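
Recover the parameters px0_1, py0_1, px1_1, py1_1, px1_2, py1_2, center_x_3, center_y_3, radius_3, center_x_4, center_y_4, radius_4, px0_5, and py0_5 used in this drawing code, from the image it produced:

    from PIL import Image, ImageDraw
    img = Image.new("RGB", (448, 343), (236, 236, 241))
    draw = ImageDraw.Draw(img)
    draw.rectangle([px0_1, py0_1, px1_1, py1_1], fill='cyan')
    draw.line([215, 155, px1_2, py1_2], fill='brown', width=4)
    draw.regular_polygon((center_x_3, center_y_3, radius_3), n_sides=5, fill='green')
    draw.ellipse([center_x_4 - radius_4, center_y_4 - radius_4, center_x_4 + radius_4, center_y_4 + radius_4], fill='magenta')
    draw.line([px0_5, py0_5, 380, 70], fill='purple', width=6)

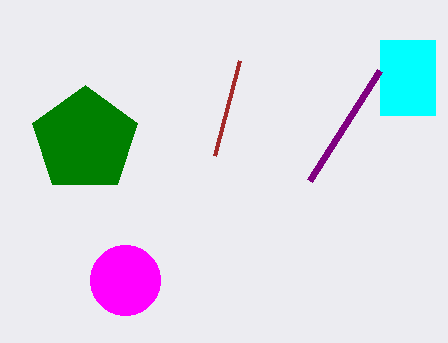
px0_1 = 380, py0_1 = 40, px1_1 = 435, py1_1 = 115, px1_2 = 240, py1_2 = 60, center_x_3 = 85, center_y_3 = 140, radius_3 = 55, center_x_4 = 125, center_y_4 = 280, radius_4 = 35, px0_5 = 310, py0_5 = 180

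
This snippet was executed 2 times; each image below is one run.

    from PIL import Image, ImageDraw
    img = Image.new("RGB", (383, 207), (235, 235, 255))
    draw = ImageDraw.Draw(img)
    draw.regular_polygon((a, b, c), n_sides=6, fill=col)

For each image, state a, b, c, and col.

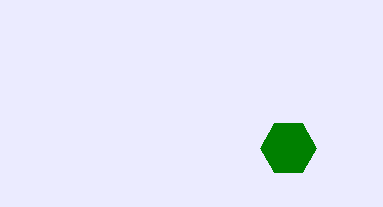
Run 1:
a = 288, b = 148, c = 28, col = 'green'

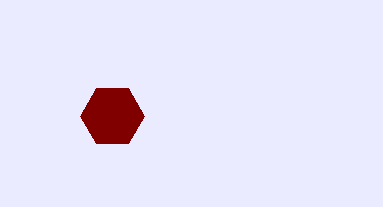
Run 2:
a = 112, b = 116, c = 32, col = 'maroon'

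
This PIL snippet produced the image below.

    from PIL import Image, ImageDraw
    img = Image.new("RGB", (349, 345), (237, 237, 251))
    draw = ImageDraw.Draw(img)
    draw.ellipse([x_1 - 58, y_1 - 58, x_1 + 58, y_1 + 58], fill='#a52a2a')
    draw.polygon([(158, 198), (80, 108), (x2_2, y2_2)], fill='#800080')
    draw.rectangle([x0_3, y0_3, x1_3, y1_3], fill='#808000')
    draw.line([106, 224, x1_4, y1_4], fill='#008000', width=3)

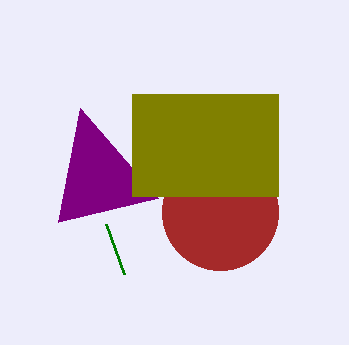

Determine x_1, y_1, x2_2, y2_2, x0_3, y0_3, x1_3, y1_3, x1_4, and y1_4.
x_1 = 220, y_1 = 212, x2_2 = 58, y2_2 = 222, x0_3 = 132, y0_3 = 94, x1_3 = 278, y1_3 = 196, x1_4 = 124, y1_4 = 274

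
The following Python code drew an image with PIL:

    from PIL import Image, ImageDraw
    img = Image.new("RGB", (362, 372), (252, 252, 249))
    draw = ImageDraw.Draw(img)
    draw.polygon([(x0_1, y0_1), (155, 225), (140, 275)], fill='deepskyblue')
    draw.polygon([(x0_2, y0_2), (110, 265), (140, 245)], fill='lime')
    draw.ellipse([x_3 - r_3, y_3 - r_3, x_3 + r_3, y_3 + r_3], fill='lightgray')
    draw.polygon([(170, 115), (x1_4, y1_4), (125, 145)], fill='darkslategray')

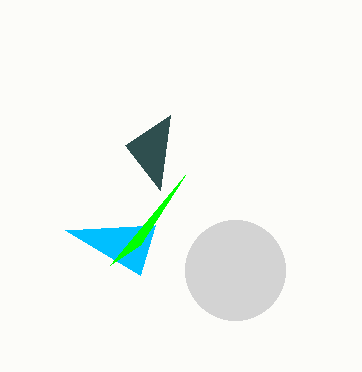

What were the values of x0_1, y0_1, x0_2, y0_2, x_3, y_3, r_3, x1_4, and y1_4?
x0_1 = 65, y0_1 = 230, x0_2 = 185, y0_2 = 175, x_3 = 235, y_3 = 270, r_3 = 50, x1_4 = 160, y1_4 = 190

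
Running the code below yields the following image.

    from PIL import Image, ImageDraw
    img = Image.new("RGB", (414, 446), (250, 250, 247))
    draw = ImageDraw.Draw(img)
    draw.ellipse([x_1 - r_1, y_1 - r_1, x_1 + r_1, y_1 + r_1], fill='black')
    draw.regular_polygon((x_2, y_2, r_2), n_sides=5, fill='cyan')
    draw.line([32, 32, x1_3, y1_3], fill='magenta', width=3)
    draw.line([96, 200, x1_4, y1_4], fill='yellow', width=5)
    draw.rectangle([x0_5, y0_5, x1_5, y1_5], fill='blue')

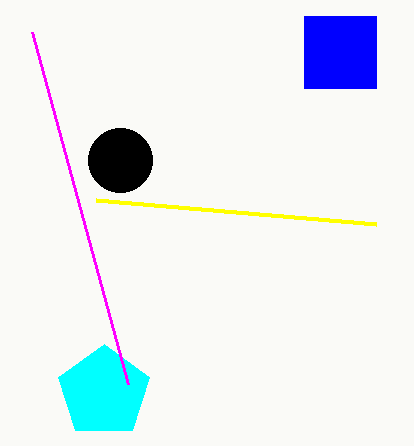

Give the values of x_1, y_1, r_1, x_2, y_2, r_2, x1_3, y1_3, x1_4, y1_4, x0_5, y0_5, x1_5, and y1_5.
x_1 = 120, y_1 = 160, r_1 = 32, x_2 = 104, y_2 = 392, r_2 = 48, x1_3 = 128, y1_3 = 384, x1_4 = 376, y1_4 = 224, x0_5 = 304, y0_5 = 16, x1_5 = 376, y1_5 = 88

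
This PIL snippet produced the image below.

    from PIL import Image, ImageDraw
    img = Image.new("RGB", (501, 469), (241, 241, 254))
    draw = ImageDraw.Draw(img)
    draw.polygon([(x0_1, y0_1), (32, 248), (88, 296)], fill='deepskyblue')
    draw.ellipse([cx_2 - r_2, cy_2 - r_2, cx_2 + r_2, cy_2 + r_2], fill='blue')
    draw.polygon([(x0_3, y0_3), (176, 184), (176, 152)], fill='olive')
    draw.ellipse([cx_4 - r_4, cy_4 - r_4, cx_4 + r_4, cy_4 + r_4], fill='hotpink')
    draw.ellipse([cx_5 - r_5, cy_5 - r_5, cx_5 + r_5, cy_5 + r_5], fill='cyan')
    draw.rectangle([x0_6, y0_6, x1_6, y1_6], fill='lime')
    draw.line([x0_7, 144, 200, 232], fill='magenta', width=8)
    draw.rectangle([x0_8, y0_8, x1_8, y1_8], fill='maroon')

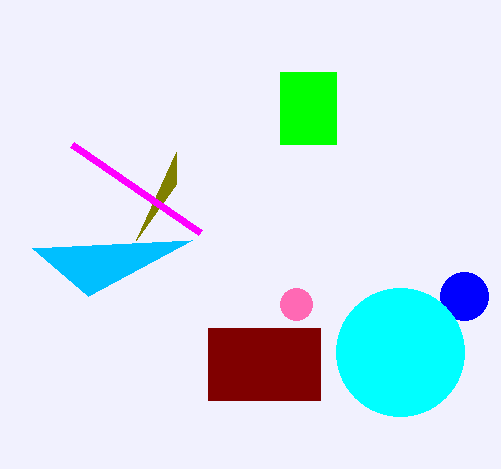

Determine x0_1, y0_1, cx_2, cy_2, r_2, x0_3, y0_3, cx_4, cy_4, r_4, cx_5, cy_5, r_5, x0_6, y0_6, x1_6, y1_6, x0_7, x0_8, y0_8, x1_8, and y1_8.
x0_1 = 192
y0_1 = 240
cx_2 = 464
cy_2 = 296
r_2 = 24
x0_3 = 136
y0_3 = 240
cx_4 = 296
cy_4 = 304
r_4 = 16
cx_5 = 400
cy_5 = 352
r_5 = 64
x0_6 = 280
y0_6 = 72
x1_6 = 336
y1_6 = 144
x0_7 = 72
x0_8 = 208
y0_8 = 328
x1_8 = 320
y1_8 = 400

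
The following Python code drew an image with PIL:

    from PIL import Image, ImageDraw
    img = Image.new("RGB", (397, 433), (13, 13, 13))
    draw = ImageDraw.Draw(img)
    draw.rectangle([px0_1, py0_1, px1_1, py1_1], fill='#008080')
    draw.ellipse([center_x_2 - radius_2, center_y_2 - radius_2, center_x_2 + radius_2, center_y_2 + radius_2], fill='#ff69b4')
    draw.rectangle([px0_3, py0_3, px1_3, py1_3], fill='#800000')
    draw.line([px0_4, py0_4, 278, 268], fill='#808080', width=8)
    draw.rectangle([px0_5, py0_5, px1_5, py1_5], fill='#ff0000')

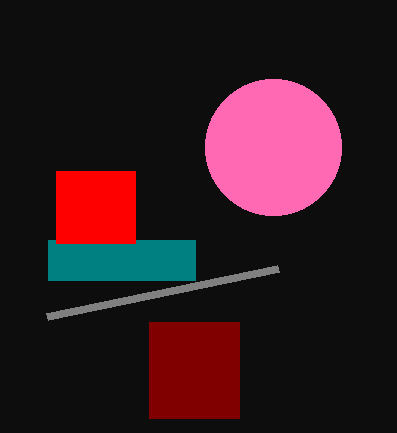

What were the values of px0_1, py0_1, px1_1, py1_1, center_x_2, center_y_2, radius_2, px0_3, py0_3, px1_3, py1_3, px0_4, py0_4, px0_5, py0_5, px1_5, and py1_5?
px0_1 = 48
py0_1 = 240
px1_1 = 195
py1_1 = 280
center_x_2 = 273
center_y_2 = 147
radius_2 = 68
px0_3 = 149
py0_3 = 322
px1_3 = 239
py1_3 = 418
px0_4 = 47
py0_4 = 316
px0_5 = 56
py0_5 = 171
px1_5 = 135
py1_5 = 243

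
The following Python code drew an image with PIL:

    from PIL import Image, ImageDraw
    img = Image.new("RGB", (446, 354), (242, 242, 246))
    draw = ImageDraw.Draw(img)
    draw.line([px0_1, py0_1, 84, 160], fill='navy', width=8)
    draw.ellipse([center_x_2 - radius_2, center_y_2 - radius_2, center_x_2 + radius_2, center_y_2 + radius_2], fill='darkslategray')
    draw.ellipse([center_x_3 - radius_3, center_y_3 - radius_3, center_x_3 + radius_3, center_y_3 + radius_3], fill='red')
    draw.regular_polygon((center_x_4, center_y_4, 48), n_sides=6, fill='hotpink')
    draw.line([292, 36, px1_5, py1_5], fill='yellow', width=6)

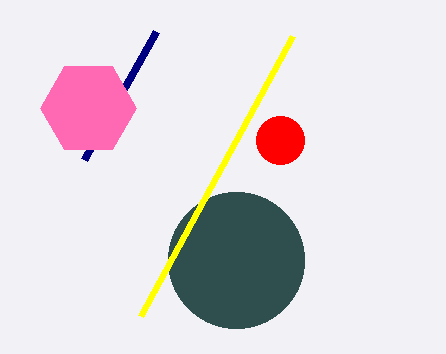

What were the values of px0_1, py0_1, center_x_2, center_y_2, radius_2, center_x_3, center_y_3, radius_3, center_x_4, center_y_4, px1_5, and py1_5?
px0_1 = 156; py0_1 = 32; center_x_2 = 236; center_y_2 = 260; radius_2 = 68; center_x_3 = 280; center_y_3 = 140; radius_3 = 24; center_x_4 = 88; center_y_4 = 108; px1_5 = 140; py1_5 = 316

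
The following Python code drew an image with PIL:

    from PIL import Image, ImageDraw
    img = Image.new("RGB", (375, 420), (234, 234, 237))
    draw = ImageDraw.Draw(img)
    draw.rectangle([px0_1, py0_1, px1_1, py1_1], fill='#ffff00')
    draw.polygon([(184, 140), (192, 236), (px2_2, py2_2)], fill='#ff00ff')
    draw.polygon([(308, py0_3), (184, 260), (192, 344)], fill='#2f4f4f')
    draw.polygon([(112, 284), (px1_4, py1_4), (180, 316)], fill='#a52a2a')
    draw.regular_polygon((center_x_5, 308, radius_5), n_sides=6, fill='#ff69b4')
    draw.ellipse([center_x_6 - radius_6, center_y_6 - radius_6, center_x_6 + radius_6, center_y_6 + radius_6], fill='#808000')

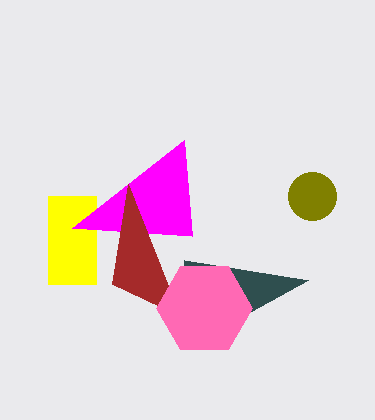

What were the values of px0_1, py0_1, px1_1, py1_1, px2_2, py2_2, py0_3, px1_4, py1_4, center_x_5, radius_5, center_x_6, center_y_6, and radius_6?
px0_1 = 48; py0_1 = 196; px1_1 = 96; py1_1 = 284; px2_2 = 72; py2_2 = 228; py0_3 = 280; px1_4 = 128; py1_4 = 184; center_x_5 = 204; radius_5 = 48; center_x_6 = 312; center_y_6 = 196; radius_6 = 24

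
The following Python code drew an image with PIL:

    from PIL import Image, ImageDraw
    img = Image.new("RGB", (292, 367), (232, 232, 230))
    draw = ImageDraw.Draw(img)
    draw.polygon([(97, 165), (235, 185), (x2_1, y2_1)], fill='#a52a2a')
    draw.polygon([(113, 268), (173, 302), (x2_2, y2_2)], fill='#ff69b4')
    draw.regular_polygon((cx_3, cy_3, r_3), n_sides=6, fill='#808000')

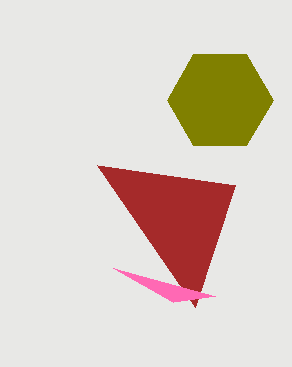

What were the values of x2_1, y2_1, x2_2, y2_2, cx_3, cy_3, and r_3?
x2_1 = 195; y2_1 = 307; x2_2 = 215; y2_2 = 296; cx_3 = 220; cy_3 = 100; r_3 = 53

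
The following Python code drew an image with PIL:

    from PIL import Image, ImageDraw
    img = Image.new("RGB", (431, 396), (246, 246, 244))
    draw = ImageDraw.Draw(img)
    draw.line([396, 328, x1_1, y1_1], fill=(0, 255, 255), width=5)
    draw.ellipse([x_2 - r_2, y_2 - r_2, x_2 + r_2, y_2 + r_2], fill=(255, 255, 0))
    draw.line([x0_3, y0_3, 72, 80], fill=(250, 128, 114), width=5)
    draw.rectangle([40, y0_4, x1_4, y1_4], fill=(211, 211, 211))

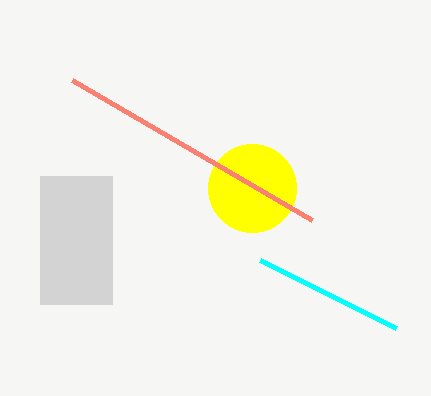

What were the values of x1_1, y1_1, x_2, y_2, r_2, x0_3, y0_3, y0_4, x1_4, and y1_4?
x1_1 = 260, y1_1 = 260, x_2 = 252, y_2 = 188, r_2 = 44, x0_3 = 312, y0_3 = 220, y0_4 = 176, x1_4 = 112, y1_4 = 304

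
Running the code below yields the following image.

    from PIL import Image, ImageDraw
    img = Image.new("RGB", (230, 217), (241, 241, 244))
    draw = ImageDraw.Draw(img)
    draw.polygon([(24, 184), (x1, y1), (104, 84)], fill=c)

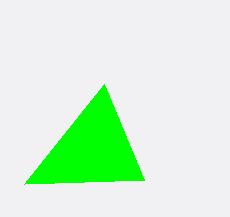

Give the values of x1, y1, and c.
x1 = 144
y1 = 180
c = 'lime'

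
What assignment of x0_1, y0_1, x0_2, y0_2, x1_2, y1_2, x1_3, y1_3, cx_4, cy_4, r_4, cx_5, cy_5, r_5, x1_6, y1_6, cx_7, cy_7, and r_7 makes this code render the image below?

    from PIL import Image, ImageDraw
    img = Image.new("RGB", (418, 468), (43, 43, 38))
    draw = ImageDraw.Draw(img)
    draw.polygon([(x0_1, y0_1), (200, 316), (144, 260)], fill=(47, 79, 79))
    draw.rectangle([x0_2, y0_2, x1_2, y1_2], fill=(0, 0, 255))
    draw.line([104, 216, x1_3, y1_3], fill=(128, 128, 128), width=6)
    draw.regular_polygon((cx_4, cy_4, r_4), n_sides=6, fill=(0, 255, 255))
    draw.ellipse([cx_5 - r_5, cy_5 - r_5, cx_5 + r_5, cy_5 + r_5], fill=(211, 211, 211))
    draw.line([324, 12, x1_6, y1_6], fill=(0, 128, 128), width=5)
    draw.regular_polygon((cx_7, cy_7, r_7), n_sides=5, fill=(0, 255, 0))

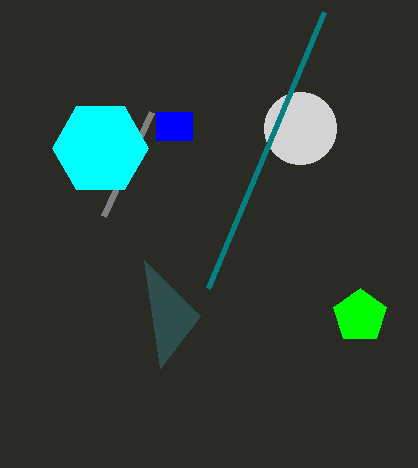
x0_1 = 160
y0_1 = 368
x0_2 = 156
y0_2 = 112
x1_2 = 192
y1_2 = 140
x1_3 = 152
y1_3 = 112
cx_4 = 100
cy_4 = 148
r_4 = 48
cx_5 = 300
cy_5 = 128
r_5 = 36
x1_6 = 208
y1_6 = 288
cx_7 = 360
cy_7 = 316
r_7 = 28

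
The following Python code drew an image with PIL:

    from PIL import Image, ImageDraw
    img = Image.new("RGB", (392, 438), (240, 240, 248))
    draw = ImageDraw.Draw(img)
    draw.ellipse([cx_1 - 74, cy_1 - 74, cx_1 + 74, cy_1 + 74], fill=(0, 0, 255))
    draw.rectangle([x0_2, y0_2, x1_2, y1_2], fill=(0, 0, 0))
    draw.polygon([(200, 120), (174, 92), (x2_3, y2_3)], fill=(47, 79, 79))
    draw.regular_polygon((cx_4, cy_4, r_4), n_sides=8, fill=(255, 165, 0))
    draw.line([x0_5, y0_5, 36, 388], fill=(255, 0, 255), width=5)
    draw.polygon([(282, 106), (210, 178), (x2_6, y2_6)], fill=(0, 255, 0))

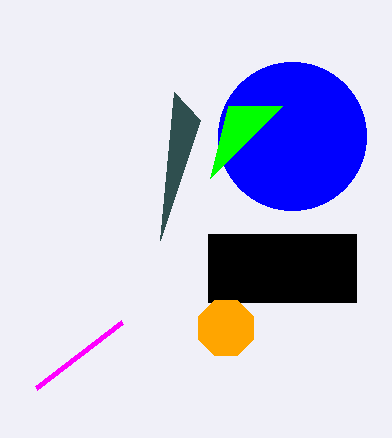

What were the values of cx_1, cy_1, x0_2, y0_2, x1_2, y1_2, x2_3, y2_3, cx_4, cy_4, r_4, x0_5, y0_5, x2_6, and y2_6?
cx_1 = 292, cy_1 = 136, x0_2 = 208, y0_2 = 234, x1_2 = 356, y1_2 = 302, x2_3 = 160, y2_3 = 240, cx_4 = 226, cy_4 = 328, r_4 = 30, x0_5 = 122, y0_5 = 322, x2_6 = 228, y2_6 = 106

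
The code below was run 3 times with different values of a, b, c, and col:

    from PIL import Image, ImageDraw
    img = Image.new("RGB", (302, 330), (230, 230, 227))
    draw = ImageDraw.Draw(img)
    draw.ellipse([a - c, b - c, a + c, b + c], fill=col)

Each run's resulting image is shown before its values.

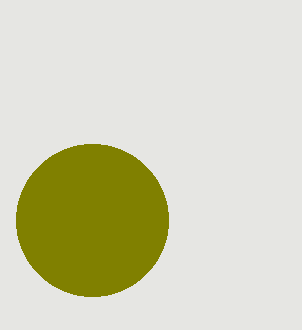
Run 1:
a = 92, b = 220, c = 76, col = 'olive'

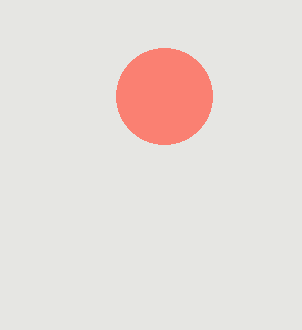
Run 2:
a = 164, b = 96, c = 48, col = 'salmon'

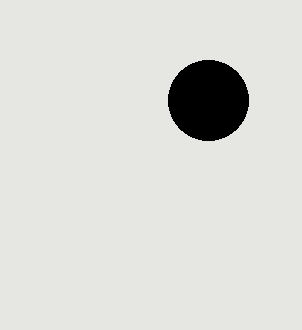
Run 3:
a = 208
b = 100
c = 40
col = 'black'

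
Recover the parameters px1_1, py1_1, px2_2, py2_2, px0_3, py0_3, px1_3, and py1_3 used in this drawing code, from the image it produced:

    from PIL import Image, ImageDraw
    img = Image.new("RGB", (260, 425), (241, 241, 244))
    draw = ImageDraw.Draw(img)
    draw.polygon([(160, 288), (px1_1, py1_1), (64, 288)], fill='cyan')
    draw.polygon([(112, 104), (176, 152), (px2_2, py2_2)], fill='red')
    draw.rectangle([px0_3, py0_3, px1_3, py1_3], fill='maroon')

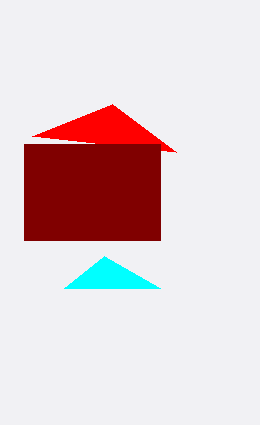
px1_1 = 104, py1_1 = 256, px2_2 = 32, py2_2 = 136, px0_3 = 24, py0_3 = 144, px1_3 = 160, py1_3 = 240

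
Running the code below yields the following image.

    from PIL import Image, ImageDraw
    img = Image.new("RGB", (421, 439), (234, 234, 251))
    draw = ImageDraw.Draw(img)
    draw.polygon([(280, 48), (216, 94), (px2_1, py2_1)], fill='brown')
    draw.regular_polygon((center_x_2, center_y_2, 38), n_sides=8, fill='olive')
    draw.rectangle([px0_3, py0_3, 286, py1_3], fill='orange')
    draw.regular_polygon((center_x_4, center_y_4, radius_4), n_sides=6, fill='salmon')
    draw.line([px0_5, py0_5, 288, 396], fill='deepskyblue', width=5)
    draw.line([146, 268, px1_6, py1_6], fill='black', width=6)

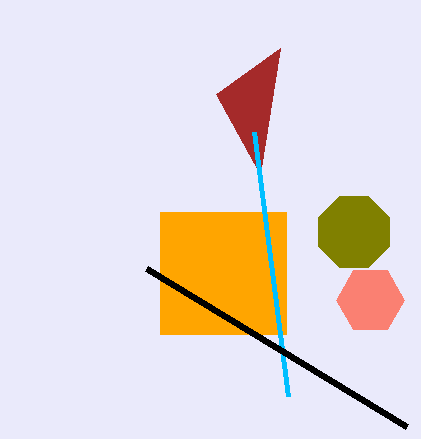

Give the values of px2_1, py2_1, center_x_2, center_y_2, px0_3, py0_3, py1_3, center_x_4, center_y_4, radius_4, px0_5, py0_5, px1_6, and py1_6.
px2_1 = 260
py2_1 = 174
center_x_2 = 354
center_y_2 = 232
px0_3 = 160
py0_3 = 212
py1_3 = 334
center_x_4 = 370
center_y_4 = 300
radius_4 = 34
px0_5 = 254
py0_5 = 132
px1_6 = 406
py1_6 = 426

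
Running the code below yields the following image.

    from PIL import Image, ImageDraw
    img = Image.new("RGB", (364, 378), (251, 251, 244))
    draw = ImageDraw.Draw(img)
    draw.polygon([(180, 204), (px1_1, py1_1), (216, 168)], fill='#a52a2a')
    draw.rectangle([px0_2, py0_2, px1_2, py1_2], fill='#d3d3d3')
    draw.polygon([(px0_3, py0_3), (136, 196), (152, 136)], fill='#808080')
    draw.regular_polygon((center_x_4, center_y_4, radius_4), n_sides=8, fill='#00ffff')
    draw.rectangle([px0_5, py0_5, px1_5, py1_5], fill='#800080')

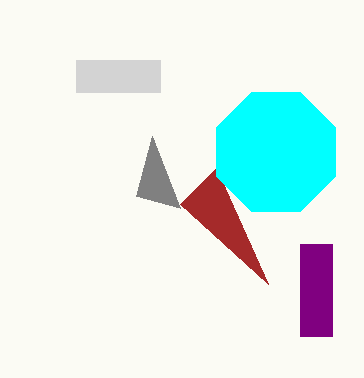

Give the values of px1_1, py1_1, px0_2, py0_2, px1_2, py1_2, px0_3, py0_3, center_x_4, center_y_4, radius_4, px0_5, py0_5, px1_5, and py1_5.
px1_1 = 268
py1_1 = 284
px0_2 = 76
py0_2 = 60
px1_2 = 160
py1_2 = 92
px0_3 = 180
py0_3 = 208
center_x_4 = 276
center_y_4 = 152
radius_4 = 64
px0_5 = 300
py0_5 = 244
px1_5 = 332
py1_5 = 336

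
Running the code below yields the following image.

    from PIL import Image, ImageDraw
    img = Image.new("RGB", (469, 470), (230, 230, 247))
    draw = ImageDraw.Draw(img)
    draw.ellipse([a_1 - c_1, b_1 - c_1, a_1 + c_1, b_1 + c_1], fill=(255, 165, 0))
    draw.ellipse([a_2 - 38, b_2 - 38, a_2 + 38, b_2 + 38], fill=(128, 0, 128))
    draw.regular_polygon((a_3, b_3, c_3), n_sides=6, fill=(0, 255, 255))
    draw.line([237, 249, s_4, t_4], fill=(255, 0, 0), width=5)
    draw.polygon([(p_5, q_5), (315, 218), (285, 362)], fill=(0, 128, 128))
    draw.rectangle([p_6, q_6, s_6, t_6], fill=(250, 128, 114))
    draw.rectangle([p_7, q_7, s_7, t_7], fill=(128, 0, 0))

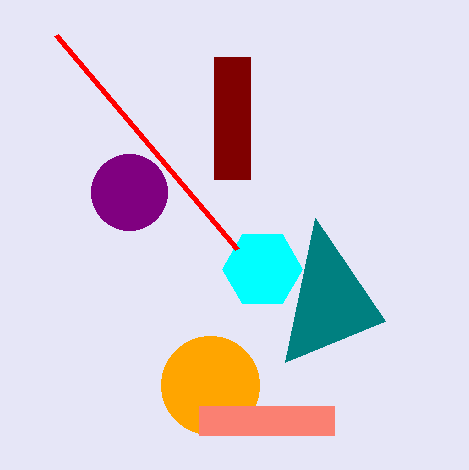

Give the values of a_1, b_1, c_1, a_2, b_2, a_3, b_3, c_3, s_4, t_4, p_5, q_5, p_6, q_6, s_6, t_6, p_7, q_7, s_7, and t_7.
a_1 = 210; b_1 = 385; c_1 = 49; a_2 = 129; b_2 = 192; a_3 = 262; b_3 = 269; c_3 = 40; s_4 = 56; t_4 = 35; p_5 = 385; q_5 = 321; p_6 = 199; q_6 = 406; s_6 = 334; t_6 = 435; p_7 = 214; q_7 = 57; s_7 = 250; t_7 = 179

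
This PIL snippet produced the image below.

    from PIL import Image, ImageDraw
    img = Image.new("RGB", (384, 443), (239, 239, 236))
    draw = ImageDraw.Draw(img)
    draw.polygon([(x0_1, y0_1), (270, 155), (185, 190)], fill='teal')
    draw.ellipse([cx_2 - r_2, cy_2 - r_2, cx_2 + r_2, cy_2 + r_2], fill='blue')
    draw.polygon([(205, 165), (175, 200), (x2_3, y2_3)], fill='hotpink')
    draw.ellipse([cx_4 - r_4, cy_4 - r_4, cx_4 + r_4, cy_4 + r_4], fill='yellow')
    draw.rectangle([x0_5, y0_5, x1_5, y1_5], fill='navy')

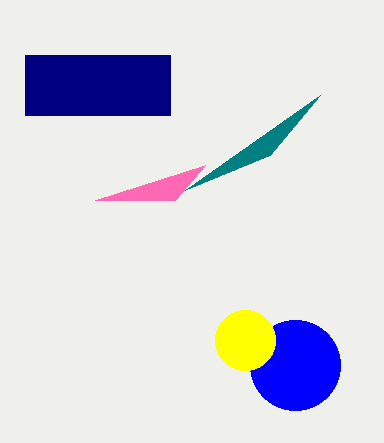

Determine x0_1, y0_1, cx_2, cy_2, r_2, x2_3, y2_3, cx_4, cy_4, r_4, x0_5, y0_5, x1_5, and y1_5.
x0_1 = 320
y0_1 = 95
cx_2 = 295
cy_2 = 365
r_2 = 45
x2_3 = 95
y2_3 = 200
cx_4 = 245
cy_4 = 340
r_4 = 30
x0_5 = 25
y0_5 = 55
x1_5 = 170
y1_5 = 115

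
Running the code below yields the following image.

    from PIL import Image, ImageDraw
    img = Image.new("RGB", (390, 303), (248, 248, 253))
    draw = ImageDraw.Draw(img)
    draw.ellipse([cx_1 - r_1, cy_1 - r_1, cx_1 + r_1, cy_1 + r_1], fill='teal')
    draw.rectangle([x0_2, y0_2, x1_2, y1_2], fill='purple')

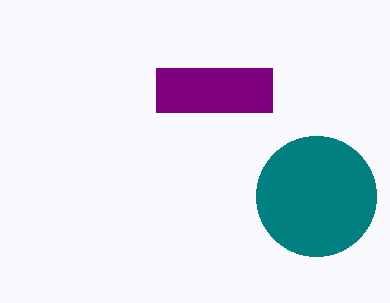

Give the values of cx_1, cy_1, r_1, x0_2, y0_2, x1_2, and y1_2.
cx_1 = 316
cy_1 = 196
r_1 = 60
x0_2 = 156
y0_2 = 68
x1_2 = 272
y1_2 = 112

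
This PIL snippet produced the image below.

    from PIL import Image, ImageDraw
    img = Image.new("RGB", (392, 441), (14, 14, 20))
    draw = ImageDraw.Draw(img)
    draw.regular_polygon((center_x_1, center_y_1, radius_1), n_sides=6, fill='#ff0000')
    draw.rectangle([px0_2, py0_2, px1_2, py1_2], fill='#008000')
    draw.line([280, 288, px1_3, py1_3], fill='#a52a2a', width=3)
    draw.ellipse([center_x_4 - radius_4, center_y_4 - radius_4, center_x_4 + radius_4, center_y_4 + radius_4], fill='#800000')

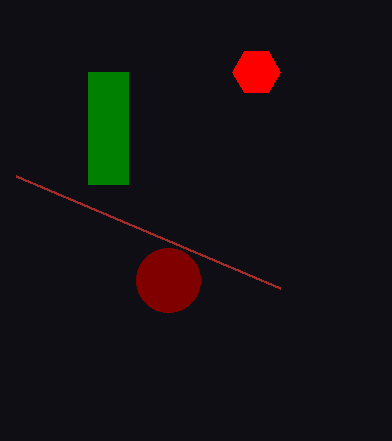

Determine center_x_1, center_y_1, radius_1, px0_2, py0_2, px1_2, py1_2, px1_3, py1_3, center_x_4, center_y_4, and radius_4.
center_x_1 = 256; center_y_1 = 72; radius_1 = 24; px0_2 = 88; py0_2 = 72; px1_2 = 128; py1_2 = 184; px1_3 = 16; py1_3 = 176; center_x_4 = 168; center_y_4 = 280; radius_4 = 32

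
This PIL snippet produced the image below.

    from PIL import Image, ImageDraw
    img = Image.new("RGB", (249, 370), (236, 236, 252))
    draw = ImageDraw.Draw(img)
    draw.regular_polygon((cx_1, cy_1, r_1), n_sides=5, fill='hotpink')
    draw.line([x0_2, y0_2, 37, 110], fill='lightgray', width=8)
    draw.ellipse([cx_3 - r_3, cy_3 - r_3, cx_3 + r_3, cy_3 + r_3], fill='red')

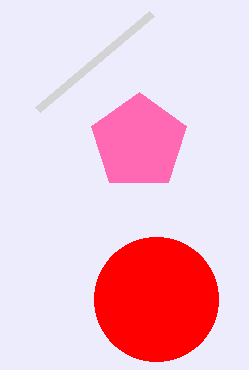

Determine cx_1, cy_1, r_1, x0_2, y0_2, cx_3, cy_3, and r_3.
cx_1 = 139, cy_1 = 142, r_1 = 50, x0_2 = 151, y0_2 = 14, cx_3 = 156, cy_3 = 299, r_3 = 62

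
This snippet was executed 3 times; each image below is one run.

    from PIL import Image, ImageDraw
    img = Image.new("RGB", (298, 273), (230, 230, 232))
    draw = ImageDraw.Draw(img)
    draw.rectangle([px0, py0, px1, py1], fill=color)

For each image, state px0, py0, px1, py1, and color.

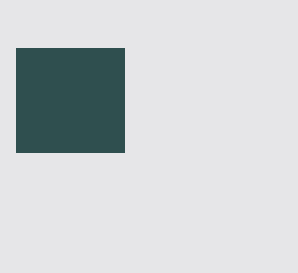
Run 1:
px0 = 16; py0 = 48; px1 = 124; py1 = 152; color = 'darkslategray'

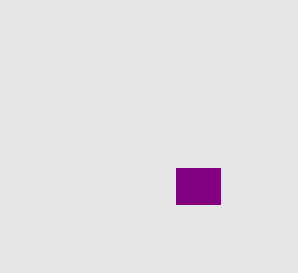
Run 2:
px0 = 176; py0 = 168; px1 = 220; py1 = 204; color = 'purple'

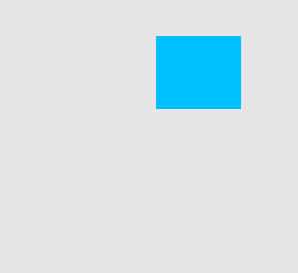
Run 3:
px0 = 156, py0 = 36, px1 = 240, py1 = 108, color = 'deepskyblue'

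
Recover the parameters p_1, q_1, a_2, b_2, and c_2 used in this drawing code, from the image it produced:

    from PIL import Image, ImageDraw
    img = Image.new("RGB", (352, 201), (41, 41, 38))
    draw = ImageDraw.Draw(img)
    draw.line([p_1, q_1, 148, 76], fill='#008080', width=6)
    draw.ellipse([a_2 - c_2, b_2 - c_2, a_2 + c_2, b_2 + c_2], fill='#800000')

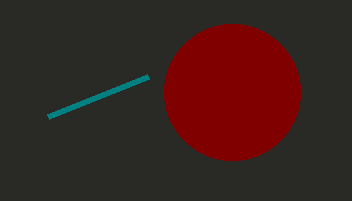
p_1 = 48; q_1 = 116; a_2 = 232; b_2 = 92; c_2 = 68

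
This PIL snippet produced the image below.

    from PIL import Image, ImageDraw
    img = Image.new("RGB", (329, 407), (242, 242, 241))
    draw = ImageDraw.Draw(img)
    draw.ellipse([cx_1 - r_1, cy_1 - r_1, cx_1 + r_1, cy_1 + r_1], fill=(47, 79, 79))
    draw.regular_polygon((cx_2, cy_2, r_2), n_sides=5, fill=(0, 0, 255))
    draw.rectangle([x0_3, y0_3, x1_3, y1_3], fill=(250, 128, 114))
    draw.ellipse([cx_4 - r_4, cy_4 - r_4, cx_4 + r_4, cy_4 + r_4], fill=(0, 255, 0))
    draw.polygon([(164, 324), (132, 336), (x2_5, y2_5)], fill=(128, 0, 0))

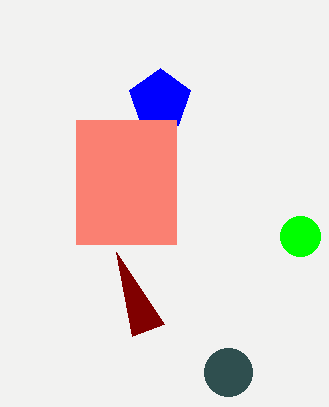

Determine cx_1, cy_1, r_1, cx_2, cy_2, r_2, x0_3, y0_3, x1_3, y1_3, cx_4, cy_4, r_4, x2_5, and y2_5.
cx_1 = 228; cy_1 = 372; r_1 = 24; cx_2 = 160; cy_2 = 100; r_2 = 32; x0_3 = 76; y0_3 = 120; x1_3 = 176; y1_3 = 244; cx_4 = 300; cy_4 = 236; r_4 = 20; x2_5 = 116; y2_5 = 252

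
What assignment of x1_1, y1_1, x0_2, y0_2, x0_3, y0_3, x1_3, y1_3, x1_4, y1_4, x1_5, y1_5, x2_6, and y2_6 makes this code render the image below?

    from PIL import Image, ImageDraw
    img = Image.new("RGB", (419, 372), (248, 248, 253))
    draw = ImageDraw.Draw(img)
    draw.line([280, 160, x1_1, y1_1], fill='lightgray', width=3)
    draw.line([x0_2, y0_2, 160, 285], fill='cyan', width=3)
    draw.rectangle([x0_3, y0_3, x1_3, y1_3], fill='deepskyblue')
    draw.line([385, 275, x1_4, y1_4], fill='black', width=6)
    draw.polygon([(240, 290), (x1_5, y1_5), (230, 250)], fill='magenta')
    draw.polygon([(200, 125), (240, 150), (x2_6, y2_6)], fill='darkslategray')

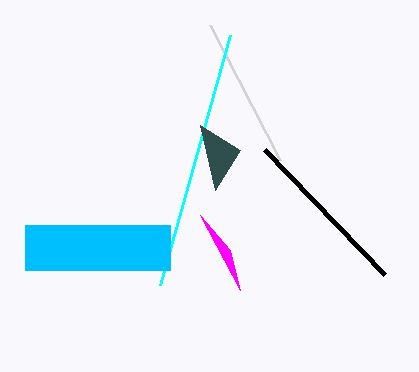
x1_1 = 210; y1_1 = 25; x0_2 = 230; y0_2 = 35; x0_3 = 25; y0_3 = 225; x1_3 = 170; y1_3 = 270; x1_4 = 265; y1_4 = 150; x1_5 = 200; y1_5 = 215; x2_6 = 215; y2_6 = 190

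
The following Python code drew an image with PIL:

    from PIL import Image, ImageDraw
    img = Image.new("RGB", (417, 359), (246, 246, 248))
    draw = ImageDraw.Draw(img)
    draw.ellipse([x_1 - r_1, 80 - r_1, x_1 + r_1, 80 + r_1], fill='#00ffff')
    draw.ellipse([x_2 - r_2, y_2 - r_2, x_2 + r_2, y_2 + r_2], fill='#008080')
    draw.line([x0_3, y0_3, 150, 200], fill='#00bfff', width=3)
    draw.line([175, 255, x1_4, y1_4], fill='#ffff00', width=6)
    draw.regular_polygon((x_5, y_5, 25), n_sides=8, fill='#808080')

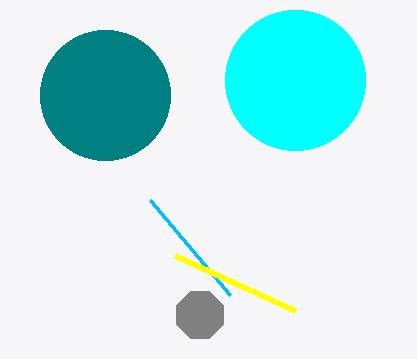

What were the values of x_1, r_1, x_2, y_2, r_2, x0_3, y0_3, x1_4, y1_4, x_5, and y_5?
x_1 = 295, r_1 = 70, x_2 = 105, y_2 = 95, r_2 = 65, x0_3 = 230, y0_3 = 295, x1_4 = 295, y1_4 = 310, x_5 = 200, y_5 = 315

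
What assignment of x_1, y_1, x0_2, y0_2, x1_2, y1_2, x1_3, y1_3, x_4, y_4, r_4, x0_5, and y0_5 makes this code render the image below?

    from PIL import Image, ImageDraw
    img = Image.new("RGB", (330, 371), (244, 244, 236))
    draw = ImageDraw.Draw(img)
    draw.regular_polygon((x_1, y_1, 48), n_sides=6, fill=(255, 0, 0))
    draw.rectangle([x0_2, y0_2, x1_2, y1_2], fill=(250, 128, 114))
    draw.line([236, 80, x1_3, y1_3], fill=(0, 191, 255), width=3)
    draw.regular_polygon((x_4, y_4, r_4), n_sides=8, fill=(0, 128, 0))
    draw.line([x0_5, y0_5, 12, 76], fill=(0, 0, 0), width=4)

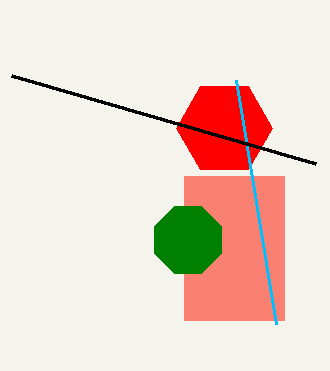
x_1 = 224, y_1 = 128, x0_2 = 184, y0_2 = 176, x1_2 = 284, y1_2 = 320, x1_3 = 276, y1_3 = 324, x_4 = 188, y_4 = 240, r_4 = 36, x0_5 = 316, y0_5 = 164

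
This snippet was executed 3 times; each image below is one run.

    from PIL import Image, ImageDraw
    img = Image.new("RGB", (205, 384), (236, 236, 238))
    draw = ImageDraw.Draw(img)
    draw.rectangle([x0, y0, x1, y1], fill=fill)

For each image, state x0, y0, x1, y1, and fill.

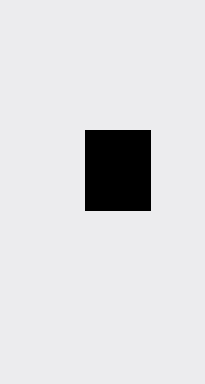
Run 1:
x0 = 85
y0 = 130
x1 = 150
y1 = 210
fill = 'black'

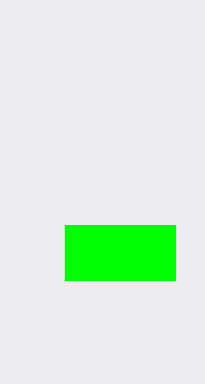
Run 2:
x0 = 65; y0 = 225; x1 = 175; y1 = 280; fill = 'lime'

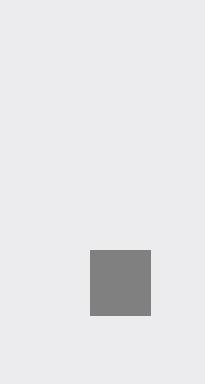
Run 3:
x0 = 90
y0 = 250
x1 = 150
y1 = 315
fill = 'gray'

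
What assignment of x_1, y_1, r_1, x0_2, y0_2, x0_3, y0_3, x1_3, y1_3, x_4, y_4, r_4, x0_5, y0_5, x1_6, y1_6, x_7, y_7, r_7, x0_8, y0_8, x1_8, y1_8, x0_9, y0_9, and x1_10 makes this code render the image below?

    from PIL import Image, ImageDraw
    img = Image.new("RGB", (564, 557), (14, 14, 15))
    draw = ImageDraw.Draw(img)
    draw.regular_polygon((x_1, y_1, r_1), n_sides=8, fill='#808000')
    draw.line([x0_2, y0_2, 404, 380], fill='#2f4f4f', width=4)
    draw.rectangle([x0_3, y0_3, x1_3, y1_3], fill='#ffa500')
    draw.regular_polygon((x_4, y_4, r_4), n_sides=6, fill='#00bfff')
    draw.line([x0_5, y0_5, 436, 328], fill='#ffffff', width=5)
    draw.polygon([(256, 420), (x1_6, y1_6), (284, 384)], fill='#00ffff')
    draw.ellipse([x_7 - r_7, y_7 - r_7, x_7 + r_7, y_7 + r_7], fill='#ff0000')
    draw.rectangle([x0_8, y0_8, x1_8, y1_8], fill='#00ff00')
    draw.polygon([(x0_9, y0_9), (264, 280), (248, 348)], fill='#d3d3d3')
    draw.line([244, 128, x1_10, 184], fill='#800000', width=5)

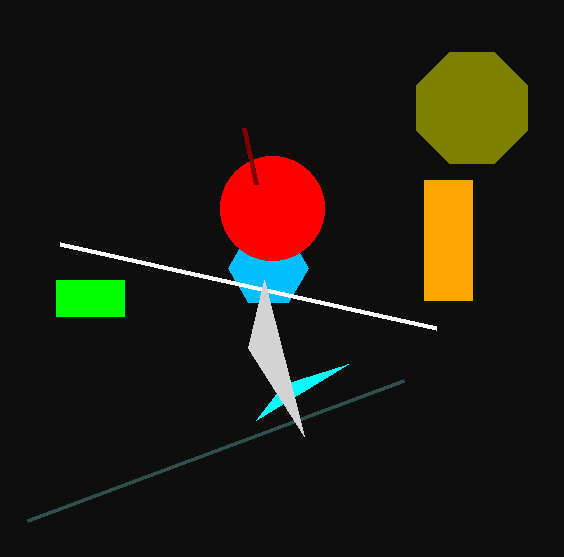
x_1 = 472, y_1 = 108, r_1 = 60, x0_2 = 28, y0_2 = 520, x0_3 = 424, y0_3 = 180, x1_3 = 472, y1_3 = 300, x_4 = 268, y_4 = 268, r_4 = 40, x0_5 = 60, y0_5 = 244, x1_6 = 348, y1_6 = 364, x_7 = 272, y_7 = 208, r_7 = 52, x0_8 = 56, y0_8 = 280, x1_8 = 124, y1_8 = 316, x0_9 = 304, y0_9 = 436, x1_10 = 256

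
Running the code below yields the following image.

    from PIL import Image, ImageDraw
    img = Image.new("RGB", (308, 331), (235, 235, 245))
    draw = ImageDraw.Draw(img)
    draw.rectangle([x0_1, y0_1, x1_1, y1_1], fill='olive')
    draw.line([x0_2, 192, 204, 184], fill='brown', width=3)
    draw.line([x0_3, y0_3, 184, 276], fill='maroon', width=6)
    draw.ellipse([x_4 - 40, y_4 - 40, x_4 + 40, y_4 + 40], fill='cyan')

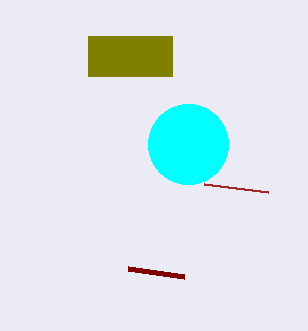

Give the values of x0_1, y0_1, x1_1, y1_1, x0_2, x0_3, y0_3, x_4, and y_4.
x0_1 = 88, y0_1 = 36, x1_1 = 172, y1_1 = 76, x0_2 = 268, x0_3 = 128, y0_3 = 268, x_4 = 188, y_4 = 144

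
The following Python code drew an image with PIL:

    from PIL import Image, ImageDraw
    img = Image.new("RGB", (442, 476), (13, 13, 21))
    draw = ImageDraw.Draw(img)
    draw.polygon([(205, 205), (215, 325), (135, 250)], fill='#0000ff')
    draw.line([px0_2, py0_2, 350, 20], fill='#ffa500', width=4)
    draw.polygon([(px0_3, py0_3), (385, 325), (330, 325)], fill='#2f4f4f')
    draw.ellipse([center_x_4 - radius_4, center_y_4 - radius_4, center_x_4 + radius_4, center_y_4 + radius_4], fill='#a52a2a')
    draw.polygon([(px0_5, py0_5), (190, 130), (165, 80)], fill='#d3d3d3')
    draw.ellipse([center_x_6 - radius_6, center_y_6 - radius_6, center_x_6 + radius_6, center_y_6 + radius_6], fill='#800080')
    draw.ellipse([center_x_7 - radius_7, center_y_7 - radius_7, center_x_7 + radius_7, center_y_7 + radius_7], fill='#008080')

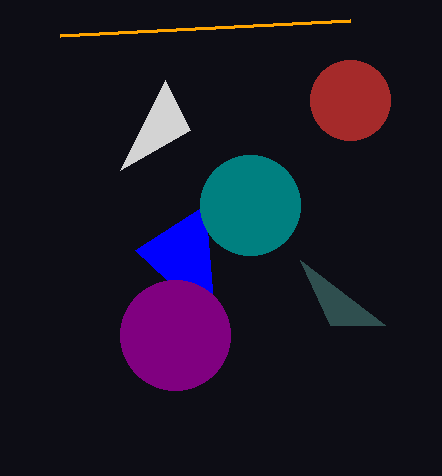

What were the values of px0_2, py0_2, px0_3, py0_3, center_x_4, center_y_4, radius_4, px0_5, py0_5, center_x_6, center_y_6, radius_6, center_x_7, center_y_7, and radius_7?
px0_2 = 60; py0_2 = 35; px0_3 = 300; py0_3 = 260; center_x_4 = 350; center_y_4 = 100; radius_4 = 40; px0_5 = 120; py0_5 = 170; center_x_6 = 175; center_y_6 = 335; radius_6 = 55; center_x_7 = 250; center_y_7 = 205; radius_7 = 50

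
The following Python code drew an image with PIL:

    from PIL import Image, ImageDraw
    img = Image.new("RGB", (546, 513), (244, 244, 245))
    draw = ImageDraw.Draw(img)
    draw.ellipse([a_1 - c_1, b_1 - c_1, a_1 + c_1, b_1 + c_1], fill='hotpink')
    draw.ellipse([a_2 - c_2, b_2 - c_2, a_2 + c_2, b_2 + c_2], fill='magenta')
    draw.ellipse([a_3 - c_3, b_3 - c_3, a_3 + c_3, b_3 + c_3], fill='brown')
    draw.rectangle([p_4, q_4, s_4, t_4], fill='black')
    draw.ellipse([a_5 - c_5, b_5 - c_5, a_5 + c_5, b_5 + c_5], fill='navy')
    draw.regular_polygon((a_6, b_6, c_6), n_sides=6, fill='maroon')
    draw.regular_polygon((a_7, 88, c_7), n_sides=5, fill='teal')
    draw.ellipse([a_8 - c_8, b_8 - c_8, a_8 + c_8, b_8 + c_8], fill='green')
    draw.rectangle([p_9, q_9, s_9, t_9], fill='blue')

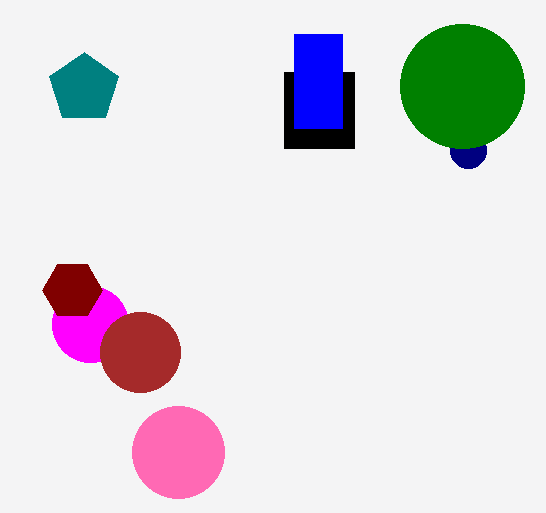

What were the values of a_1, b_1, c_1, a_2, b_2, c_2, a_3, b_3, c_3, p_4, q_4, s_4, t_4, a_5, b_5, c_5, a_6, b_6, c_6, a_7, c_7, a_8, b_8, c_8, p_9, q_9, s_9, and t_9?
a_1 = 178
b_1 = 452
c_1 = 46
a_2 = 90
b_2 = 324
c_2 = 38
a_3 = 140
b_3 = 352
c_3 = 40
p_4 = 284
q_4 = 72
s_4 = 354
t_4 = 148
a_5 = 468
b_5 = 150
c_5 = 18
a_6 = 72
b_6 = 290
c_6 = 30
a_7 = 84
c_7 = 36
a_8 = 462
b_8 = 86
c_8 = 62
p_9 = 294
q_9 = 34
s_9 = 342
t_9 = 128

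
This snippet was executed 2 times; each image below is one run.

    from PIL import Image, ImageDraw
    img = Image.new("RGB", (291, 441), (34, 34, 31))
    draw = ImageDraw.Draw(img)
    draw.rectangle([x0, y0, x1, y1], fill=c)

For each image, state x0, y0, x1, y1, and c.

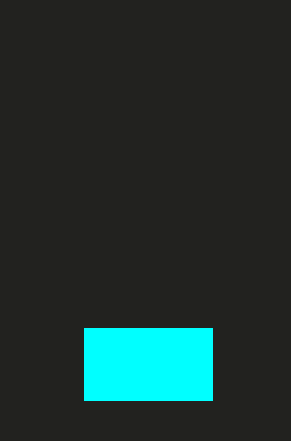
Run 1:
x0 = 84
y0 = 328
x1 = 212
y1 = 400
c = 'cyan'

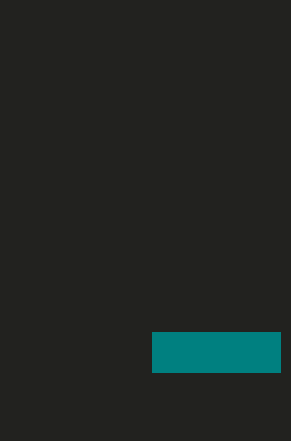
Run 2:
x0 = 152; y0 = 332; x1 = 280; y1 = 372; c = 'teal'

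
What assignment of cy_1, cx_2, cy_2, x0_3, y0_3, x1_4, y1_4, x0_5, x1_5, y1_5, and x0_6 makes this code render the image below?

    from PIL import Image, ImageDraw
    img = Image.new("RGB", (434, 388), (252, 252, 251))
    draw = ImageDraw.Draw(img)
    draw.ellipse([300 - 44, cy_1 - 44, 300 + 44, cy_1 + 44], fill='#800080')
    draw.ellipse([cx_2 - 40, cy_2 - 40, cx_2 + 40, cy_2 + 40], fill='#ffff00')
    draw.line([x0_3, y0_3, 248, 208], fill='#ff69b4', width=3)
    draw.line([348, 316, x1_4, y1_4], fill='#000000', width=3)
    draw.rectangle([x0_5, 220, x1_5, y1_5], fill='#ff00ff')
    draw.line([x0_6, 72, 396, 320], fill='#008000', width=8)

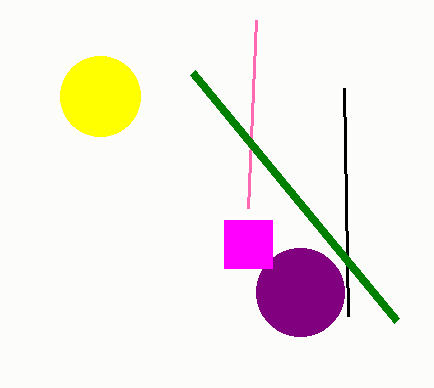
cy_1 = 292, cx_2 = 100, cy_2 = 96, x0_3 = 256, y0_3 = 20, x1_4 = 344, y1_4 = 88, x0_5 = 224, x1_5 = 272, y1_5 = 268, x0_6 = 192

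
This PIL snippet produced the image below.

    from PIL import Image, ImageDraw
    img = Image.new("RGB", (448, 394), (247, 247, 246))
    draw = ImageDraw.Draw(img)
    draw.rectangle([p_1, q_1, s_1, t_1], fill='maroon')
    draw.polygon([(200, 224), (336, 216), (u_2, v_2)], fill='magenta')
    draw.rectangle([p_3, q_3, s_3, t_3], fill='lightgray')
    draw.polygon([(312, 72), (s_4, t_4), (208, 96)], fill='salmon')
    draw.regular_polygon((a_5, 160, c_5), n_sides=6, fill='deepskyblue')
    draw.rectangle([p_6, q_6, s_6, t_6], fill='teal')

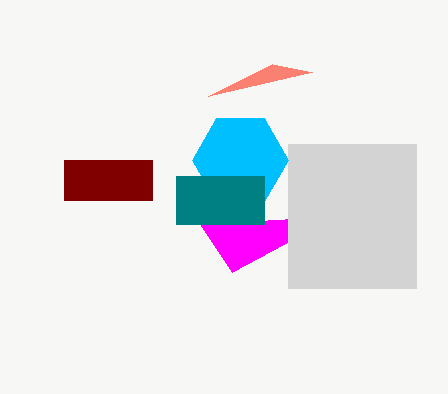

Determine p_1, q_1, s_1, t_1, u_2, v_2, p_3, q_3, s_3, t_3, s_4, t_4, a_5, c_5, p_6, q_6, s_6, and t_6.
p_1 = 64, q_1 = 160, s_1 = 152, t_1 = 200, u_2 = 232, v_2 = 272, p_3 = 288, q_3 = 144, s_3 = 416, t_3 = 288, s_4 = 272, t_4 = 64, a_5 = 240, c_5 = 48, p_6 = 176, q_6 = 176, s_6 = 264, t_6 = 224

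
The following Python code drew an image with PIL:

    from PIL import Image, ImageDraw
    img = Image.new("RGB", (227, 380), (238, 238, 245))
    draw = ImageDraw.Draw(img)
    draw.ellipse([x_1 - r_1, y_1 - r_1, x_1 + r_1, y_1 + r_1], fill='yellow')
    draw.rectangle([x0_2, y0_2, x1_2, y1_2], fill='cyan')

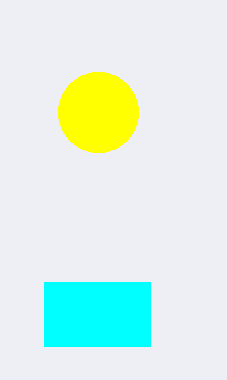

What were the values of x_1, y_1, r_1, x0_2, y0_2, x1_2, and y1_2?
x_1 = 98, y_1 = 112, r_1 = 40, x0_2 = 44, y0_2 = 282, x1_2 = 150, y1_2 = 346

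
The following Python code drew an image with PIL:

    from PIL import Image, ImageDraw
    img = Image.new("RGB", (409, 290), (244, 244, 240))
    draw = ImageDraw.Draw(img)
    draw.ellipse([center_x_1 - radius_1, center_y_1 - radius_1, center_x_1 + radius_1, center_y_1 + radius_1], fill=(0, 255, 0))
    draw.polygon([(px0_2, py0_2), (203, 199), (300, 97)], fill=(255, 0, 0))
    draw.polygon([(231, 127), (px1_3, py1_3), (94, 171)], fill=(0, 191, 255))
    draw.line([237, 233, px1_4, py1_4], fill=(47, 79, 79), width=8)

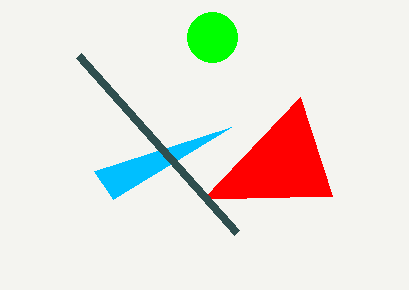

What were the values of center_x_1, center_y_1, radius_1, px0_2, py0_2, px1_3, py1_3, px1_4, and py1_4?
center_x_1 = 212, center_y_1 = 37, radius_1 = 25, px0_2 = 332, py0_2 = 196, px1_3 = 113, py1_3 = 199, px1_4 = 79, py1_4 = 56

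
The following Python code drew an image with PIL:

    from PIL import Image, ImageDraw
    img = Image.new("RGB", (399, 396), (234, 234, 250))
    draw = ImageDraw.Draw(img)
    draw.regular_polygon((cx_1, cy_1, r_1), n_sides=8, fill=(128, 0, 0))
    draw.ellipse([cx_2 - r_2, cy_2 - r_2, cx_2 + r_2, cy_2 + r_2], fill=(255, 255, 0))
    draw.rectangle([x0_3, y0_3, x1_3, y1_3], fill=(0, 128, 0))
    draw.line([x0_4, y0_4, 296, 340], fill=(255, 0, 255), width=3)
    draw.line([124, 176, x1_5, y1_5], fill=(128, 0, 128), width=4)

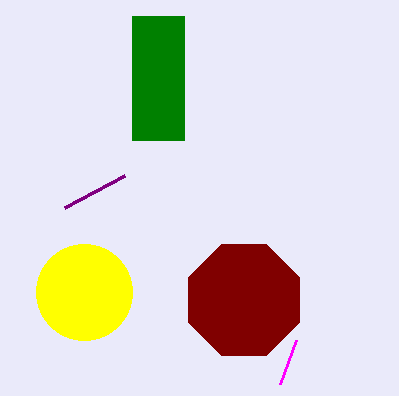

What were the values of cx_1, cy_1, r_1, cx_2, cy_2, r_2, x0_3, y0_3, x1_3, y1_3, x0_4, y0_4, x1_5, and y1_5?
cx_1 = 244, cy_1 = 300, r_1 = 60, cx_2 = 84, cy_2 = 292, r_2 = 48, x0_3 = 132, y0_3 = 16, x1_3 = 184, y1_3 = 140, x0_4 = 280, y0_4 = 384, x1_5 = 64, y1_5 = 208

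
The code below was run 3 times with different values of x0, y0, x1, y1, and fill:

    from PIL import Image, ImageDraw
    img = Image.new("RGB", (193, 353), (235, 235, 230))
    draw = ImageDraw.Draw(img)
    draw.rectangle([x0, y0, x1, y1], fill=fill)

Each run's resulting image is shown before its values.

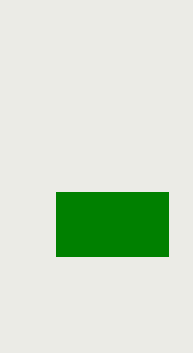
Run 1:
x0 = 56, y0 = 192, x1 = 168, y1 = 256, fill = 'green'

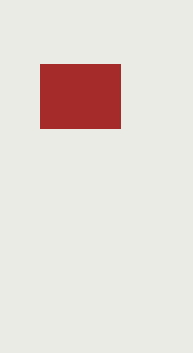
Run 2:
x0 = 40, y0 = 64, x1 = 120, y1 = 128, fill = 'brown'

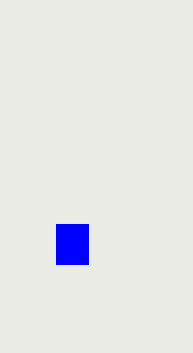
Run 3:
x0 = 56, y0 = 224, x1 = 88, y1 = 264, fill = 'blue'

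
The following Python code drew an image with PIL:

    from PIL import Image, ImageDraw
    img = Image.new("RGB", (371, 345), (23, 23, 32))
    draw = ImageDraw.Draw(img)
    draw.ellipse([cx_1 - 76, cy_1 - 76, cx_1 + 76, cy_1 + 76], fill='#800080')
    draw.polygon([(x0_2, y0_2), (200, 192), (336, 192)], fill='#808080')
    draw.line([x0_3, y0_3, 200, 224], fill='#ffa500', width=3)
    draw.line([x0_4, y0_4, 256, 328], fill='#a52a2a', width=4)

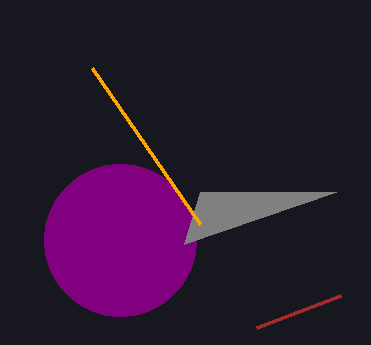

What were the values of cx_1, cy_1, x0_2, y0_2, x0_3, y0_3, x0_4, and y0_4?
cx_1 = 120, cy_1 = 240, x0_2 = 184, y0_2 = 244, x0_3 = 92, y0_3 = 68, x0_4 = 340, y0_4 = 296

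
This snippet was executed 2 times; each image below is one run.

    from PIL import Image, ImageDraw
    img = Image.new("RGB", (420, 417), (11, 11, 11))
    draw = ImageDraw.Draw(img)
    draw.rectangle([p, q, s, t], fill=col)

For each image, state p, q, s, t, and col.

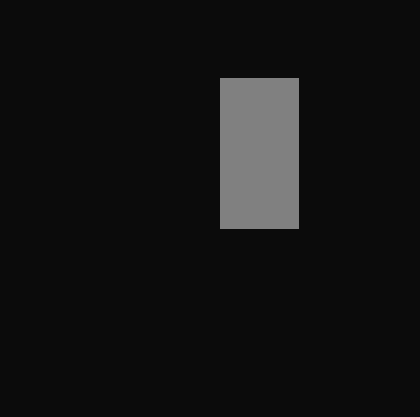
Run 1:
p = 220; q = 78; s = 298; t = 228; col = 'gray'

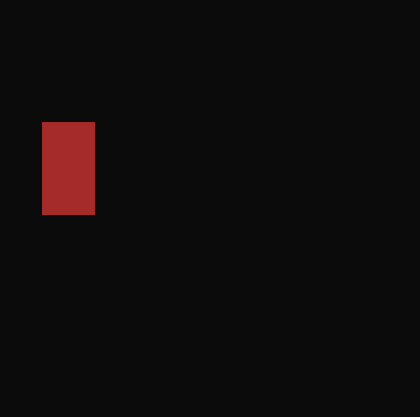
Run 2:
p = 42
q = 122
s = 94
t = 214
col = 'brown'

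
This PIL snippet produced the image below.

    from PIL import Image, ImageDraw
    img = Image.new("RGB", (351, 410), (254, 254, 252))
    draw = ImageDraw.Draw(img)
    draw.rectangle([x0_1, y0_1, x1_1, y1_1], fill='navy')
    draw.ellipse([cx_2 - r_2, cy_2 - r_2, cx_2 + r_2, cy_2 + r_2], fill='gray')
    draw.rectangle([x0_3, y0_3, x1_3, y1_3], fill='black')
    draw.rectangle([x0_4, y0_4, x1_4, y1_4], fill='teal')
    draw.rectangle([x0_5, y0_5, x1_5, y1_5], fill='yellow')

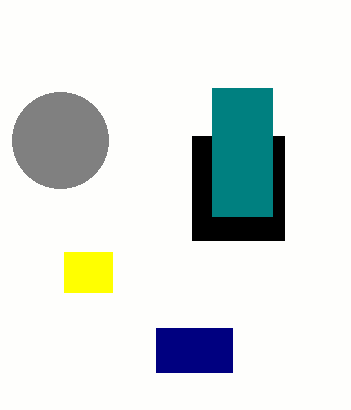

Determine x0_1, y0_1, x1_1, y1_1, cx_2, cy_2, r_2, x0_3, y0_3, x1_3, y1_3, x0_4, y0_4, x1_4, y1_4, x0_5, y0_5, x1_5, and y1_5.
x0_1 = 156; y0_1 = 328; x1_1 = 232; y1_1 = 372; cx_2 = 60; cy_2 = 140; r_2 = 48; x0_3 = 192; y0_3 = 136; x1_3 = 284; y1_3 = 240; x0_4 = 212; y0_4 = 88; x1_4 = 272; y1_4 = 216; x0_5 = 64; y0_5 = 252; x1_5 = 112; y1_5 = 292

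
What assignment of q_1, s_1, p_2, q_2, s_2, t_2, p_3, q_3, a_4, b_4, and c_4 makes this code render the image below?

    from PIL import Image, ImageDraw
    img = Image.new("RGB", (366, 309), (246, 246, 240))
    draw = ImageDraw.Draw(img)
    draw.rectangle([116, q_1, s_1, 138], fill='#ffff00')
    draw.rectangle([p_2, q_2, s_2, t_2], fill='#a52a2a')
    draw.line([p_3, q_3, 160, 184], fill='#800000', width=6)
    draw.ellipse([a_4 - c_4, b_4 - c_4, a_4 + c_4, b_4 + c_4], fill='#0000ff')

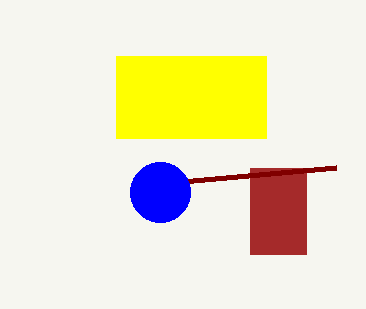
q_1 = 56; s_1 = 266; p_2 = 250; q_2 = 168; s_2 = 306; t_2 = 254; p_3 = 336; q_3 = 168; a_4 = 160; b_4 = 192; c_4 = 30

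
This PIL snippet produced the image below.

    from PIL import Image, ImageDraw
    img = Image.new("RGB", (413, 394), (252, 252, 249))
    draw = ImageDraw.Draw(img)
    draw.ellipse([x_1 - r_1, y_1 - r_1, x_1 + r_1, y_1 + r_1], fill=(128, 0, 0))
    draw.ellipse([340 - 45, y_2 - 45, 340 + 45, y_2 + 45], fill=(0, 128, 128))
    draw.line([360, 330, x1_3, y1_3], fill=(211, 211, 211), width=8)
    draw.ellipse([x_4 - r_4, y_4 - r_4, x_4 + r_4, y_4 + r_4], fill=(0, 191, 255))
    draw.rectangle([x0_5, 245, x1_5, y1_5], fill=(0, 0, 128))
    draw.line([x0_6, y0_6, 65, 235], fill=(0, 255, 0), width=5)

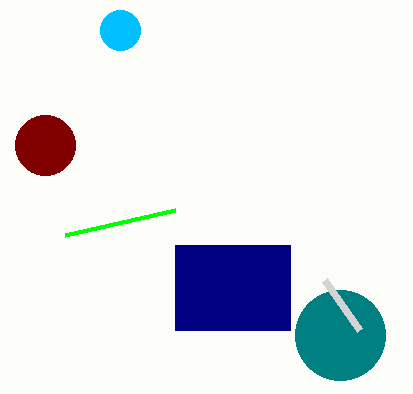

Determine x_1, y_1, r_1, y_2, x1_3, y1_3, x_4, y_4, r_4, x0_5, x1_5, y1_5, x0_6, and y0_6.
x_1 = 45
y_1 = 145
r_1 = 30
y_2 = 335
x1_3 = 325
y1_3 = 280
x_4 = 120
y_4 = 30
r_4 = 20
x0_5 = 175
x1_5 = 290
y1_5 = 330
x0_6 = 175
y0_6 = 210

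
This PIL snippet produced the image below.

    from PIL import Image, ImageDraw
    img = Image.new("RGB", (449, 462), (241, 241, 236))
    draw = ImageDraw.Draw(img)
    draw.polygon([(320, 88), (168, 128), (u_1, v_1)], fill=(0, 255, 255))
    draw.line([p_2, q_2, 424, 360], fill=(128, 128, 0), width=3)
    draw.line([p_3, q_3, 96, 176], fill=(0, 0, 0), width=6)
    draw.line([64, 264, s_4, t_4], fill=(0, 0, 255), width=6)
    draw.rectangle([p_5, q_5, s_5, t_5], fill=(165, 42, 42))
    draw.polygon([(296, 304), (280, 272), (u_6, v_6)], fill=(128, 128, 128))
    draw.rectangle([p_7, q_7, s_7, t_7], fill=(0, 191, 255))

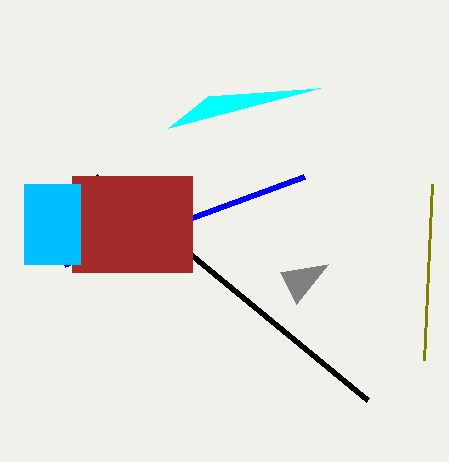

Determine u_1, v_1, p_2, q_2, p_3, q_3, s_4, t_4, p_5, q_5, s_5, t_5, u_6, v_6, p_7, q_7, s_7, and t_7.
u_1 = 208
v_1 = 96
p_2 = 432
q_2 = 184
p_3 = 368
q_3 = 400
s_4 = 304
t_4 = 176
p_5 = 72
q_5 = 176
s_5 = 192
t_5 = 272
u_6 = 328
v_6 = 264
p_7 = 24
q_7 = 184
s_7 = 80
t_7 = 264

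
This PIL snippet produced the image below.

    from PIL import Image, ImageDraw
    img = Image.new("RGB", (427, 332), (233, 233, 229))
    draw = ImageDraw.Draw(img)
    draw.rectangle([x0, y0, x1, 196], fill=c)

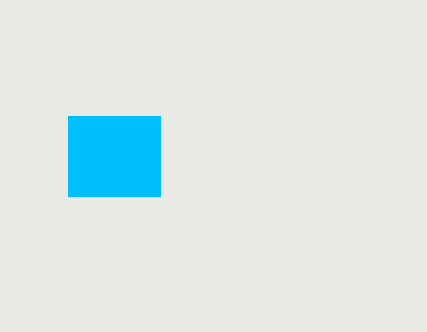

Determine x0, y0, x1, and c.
x0 = 68
y0 = 116
x1 = 160
c = 'deepskyblue'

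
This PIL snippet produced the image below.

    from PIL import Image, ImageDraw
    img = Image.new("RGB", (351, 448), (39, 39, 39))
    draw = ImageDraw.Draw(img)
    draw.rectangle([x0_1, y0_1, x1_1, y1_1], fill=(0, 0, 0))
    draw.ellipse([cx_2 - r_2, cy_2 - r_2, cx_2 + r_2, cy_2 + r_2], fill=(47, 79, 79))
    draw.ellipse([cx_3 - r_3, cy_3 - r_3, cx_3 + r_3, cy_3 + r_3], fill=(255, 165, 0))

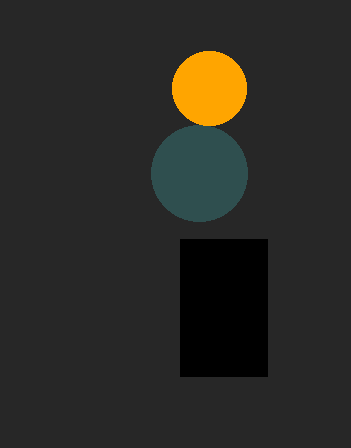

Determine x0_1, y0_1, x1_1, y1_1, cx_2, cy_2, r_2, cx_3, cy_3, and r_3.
x0_1 = 180; y0_1 = 239; x1_1 = 267; y1_1 = 376; cx_2 = 199; cy_2 = 173; r_2 = 48; cx_3 = 209; cy_3 = 88; r_3 = 37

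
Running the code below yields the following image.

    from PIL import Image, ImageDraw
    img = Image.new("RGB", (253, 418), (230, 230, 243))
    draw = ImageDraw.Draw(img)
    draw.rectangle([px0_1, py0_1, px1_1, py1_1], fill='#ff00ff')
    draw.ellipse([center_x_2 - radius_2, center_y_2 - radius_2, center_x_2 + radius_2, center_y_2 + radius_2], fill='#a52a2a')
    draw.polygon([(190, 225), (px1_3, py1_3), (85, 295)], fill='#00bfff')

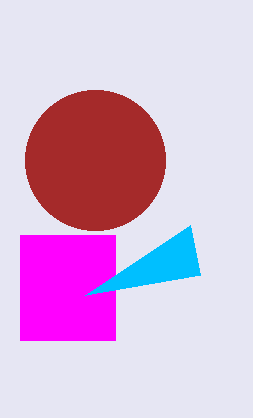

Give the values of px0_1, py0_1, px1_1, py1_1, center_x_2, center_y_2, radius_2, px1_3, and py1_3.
px0_1 = 20
py0_1 = 235
px1_1 = 115
py1_1 = 340
center_x_2 = 95
center_y_2 = 160
radius_2 = 70
px1_3 = 200
py1_3 = 275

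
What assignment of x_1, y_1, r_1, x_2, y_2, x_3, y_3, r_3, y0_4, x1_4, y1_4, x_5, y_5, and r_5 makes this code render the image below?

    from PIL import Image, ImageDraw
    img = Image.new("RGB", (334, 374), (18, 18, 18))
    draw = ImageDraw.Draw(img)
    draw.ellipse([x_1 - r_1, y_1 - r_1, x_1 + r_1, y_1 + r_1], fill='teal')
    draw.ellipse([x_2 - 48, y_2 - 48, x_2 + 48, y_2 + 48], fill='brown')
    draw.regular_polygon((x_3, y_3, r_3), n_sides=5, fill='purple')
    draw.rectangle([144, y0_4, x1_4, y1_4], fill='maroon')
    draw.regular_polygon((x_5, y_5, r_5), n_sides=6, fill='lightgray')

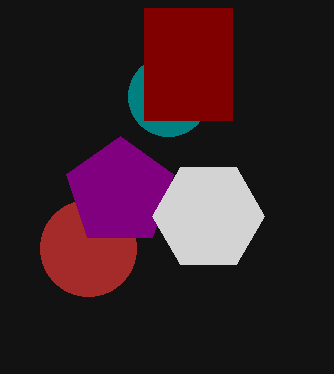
x_1 = 168
y_1 = 96
r_1 = 40
x_2 = 88
y_2 = 248
x_3 = 120
y_3 = 192
r_3 = 56
y0_4 = 8
x1_4 = 232
y1_4 = 120
x_5 = 208
y_5 = 216
r_5 = 56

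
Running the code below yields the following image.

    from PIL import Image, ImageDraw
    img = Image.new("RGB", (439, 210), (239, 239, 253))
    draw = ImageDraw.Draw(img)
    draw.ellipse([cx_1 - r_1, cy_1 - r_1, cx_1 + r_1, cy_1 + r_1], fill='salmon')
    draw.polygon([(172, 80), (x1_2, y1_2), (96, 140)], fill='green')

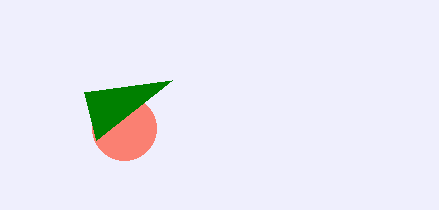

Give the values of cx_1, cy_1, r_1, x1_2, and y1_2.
cx_1 = 124
cy_1 = 128
r_1 = 32
x1_2 = 84
y1_2 = 92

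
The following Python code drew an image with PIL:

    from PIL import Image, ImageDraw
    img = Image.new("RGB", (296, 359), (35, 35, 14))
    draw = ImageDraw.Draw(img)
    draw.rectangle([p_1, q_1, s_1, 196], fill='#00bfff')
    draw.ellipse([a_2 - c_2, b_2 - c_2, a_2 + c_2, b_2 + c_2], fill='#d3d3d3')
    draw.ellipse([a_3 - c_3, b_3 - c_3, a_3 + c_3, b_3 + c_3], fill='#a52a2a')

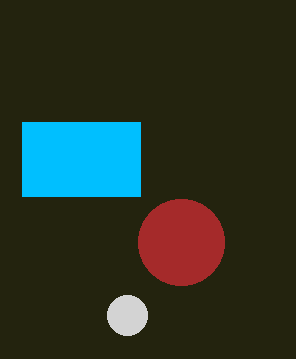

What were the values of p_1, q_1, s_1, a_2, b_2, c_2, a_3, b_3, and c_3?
p_1 = 22
q_1 = 122
s_1 = 140
a_2 = 127
b_2 = 315
c_2 = 20
a_3 = 181
b_3 = 242
c_3 = 43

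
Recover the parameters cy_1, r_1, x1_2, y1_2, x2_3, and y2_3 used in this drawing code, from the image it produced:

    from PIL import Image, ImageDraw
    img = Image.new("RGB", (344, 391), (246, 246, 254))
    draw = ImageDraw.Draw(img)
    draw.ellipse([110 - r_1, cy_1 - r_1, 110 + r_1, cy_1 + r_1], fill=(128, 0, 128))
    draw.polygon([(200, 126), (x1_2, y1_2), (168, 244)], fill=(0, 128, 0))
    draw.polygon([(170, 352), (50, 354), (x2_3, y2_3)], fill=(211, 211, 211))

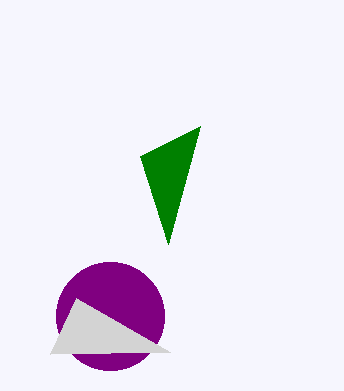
cy_1 = 316, r_1 = 54, x1_2 = 140, y1_2 = 156, x2_3 = 76, y2_3 = 298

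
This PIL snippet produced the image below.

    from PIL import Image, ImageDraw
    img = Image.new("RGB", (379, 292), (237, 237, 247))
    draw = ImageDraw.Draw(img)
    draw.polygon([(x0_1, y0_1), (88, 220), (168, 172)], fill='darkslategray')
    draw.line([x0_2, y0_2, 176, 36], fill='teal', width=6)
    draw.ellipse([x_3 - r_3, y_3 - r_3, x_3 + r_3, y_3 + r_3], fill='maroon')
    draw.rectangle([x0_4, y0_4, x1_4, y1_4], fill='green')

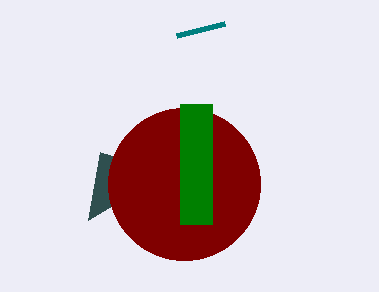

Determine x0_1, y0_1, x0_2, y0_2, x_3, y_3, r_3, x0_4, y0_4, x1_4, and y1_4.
x0_1 = 100; y0_1 = 152; x0_2 = 224; y0_2 = 24; x_3 = 184; y_3 = 184; r_3 = 76; x0_4 = 180; y0_4 = 104; x1_4 = 212; y1_4 = 224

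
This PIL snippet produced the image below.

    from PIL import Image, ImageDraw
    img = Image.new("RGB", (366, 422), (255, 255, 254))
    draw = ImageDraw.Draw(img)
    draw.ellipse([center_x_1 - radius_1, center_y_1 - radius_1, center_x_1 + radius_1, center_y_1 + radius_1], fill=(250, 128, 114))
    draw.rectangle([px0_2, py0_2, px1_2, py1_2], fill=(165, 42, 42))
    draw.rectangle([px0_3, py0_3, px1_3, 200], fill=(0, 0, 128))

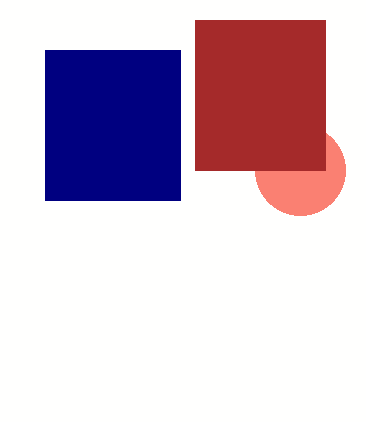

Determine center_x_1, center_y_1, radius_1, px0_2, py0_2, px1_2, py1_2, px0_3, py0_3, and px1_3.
center_x_1 = 300, center_y_1 = 170, radius_1 = 45, px0_2 = 195, py0_2 = 20, px1_2 = 325, py1_2 = 170, px0_3 = 45, py0_3 = 50, px1_3 = 180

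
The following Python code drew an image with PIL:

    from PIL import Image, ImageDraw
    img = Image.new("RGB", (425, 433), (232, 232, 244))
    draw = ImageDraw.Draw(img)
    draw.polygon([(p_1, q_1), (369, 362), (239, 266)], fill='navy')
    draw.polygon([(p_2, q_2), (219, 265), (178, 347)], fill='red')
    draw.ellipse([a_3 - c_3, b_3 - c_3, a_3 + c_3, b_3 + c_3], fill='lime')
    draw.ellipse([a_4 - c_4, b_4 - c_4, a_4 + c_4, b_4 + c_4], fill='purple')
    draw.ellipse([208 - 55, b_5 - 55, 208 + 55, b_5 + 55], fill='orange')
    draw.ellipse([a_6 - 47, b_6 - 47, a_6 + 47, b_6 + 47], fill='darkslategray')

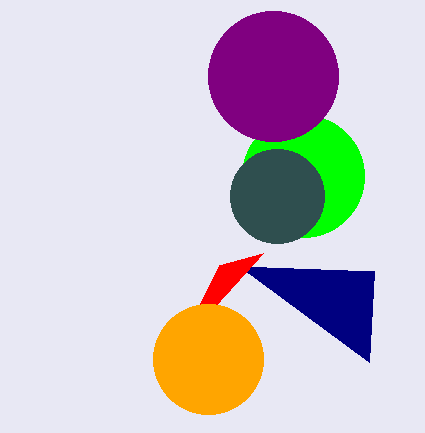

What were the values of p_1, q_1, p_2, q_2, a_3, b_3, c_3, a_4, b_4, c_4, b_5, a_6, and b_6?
p_1 = 374
q_1 = 271
p_2 = 263
q_2 = 253
a_3 = 303
b_3 = 176
c_3 = 61
a_4 = 273
b_4 = 76
c_4 = 65
b_5 = 359
a_6 = 277
b_6 = 196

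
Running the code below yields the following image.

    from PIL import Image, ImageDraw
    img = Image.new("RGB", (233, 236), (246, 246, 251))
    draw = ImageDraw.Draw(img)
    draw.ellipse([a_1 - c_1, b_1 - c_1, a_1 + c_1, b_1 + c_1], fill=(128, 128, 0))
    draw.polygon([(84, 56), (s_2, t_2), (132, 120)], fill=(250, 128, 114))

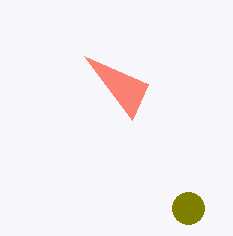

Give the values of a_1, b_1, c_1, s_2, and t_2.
a_1 = 188, b_1 = 208, c_1 = 16, s_2 = 148, t_2 = 84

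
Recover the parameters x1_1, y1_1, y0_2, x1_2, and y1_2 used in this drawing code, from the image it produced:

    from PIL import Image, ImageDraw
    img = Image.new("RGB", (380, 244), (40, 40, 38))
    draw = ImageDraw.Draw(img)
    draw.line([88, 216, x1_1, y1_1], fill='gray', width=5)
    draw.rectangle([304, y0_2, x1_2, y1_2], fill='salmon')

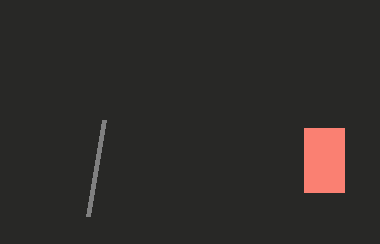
x1_1 = 104; y1_1 = 120; y0_2 = 128; x1_2 = 344; y1_2 = 192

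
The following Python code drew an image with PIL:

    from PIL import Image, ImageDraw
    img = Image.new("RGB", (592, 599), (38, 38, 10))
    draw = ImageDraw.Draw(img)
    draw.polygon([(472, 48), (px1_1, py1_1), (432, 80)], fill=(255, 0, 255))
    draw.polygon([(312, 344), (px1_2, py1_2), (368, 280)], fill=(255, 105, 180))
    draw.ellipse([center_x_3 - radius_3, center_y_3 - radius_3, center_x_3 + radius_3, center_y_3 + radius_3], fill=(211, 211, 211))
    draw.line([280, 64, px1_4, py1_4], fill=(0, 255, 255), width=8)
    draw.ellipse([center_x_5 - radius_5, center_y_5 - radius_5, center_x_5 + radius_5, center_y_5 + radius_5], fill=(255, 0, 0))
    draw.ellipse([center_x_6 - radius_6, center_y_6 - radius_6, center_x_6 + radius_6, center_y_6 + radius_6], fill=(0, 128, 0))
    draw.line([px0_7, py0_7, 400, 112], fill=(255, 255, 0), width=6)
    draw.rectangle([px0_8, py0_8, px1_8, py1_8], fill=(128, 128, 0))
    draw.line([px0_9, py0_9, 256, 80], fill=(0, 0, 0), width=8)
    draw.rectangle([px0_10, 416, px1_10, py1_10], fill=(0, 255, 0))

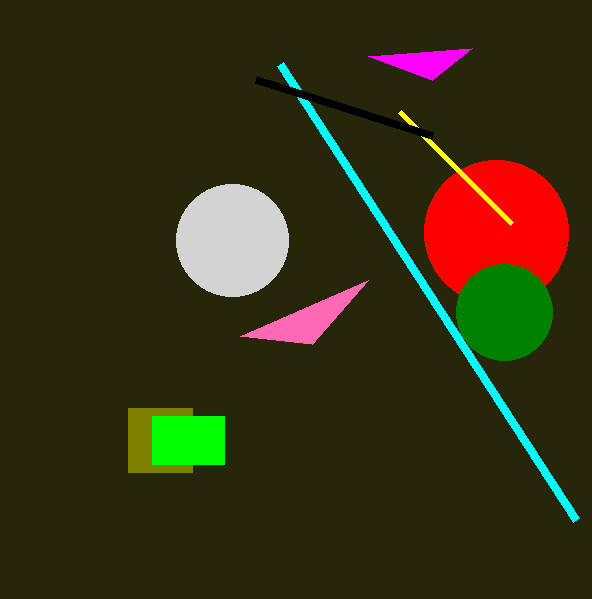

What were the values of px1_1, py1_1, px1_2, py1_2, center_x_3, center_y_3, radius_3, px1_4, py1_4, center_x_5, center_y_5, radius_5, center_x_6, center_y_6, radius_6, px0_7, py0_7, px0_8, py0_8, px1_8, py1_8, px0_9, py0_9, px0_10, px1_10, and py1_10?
px1_1 = 368
py1_1 = 56
px1_2 = 240
py1_2 = 336
center_x_3 = 232
center_y_3 = 240
radius_3 = 56
px1_4 = 576
py1_4 = 520
center_x_5 = 496
center_y_5 = 232
radius_5 = 72
center_x_6 = 504
center_y_6 = 312
radius_6 = 48
px0_7 = 512
py0_7 = 224
px0_8 = 128
py0_8 = 408
px1_8 = 192
py1_8 = 472
px0_9 = 432
py0_9 = 136
px0_10 = 152
px1_10 = 224
py1_10 = 464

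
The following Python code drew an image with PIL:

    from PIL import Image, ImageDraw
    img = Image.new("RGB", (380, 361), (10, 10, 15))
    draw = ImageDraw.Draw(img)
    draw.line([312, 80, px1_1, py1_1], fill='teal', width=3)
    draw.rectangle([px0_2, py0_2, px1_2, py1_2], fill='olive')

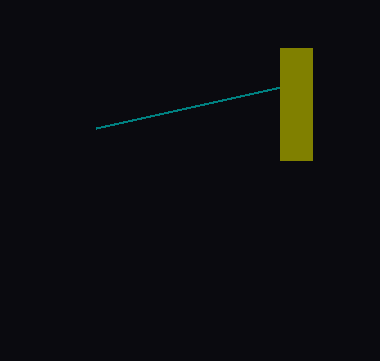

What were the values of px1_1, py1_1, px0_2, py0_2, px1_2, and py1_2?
px1_1 = 96; py1_1 = 128; px0_2 = 280; py0_2 = 48; px1_2 = 312; py1_2 = 160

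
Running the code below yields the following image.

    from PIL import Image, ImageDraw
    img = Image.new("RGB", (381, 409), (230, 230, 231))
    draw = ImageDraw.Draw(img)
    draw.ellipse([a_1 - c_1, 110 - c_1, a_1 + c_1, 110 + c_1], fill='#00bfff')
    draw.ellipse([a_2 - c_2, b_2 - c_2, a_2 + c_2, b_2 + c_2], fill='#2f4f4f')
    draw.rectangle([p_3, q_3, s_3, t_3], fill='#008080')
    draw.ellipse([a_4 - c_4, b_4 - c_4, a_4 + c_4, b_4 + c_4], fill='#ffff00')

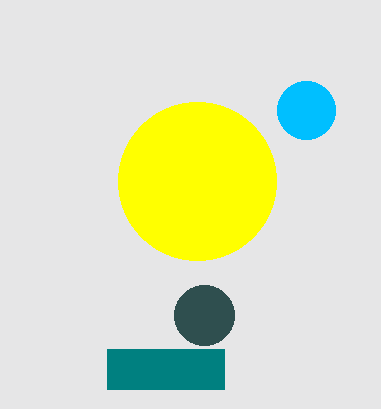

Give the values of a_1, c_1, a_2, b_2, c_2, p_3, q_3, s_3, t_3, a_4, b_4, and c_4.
a_1 = 306
c_1 = 29
a_2 = 204
b_2 = 315
c_2 = 30
p_3 = 107
q_3 = 349
s_3 = 224
t_3 = 389
a_4 = 197
b_4 = 181
c_4 = 79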